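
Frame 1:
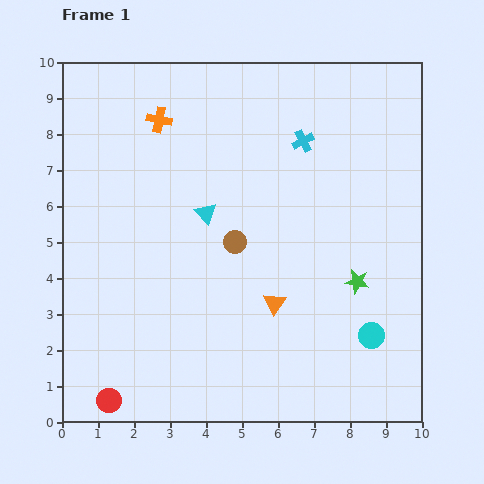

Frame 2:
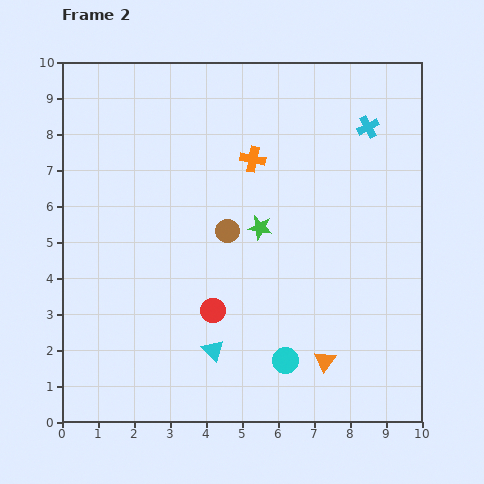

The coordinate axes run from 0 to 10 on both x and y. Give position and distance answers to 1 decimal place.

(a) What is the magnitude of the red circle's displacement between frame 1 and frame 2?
3.8

The red circle moved from (1.3, 0.6) to (4.2, 3.1), a distance of √(2.9² + 2.5²) ≈ 3.8.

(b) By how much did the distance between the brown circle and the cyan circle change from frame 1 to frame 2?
-0.7

Distance in frame 1: 4.6. Distance in frame 2: 3.9.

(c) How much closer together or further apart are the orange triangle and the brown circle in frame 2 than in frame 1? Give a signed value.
+2.5

Distance in frame 1: 2.0. Distance in frame 2: 4.5.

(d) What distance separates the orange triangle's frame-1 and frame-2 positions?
2.1

The orange triangle moved from (5.9, 3.3) to (7.3, 1.7), a distance of √(1.4² + 1.6²) ≈ 2.1.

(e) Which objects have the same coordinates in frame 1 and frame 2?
none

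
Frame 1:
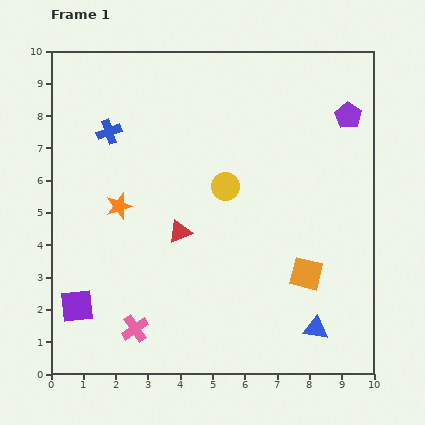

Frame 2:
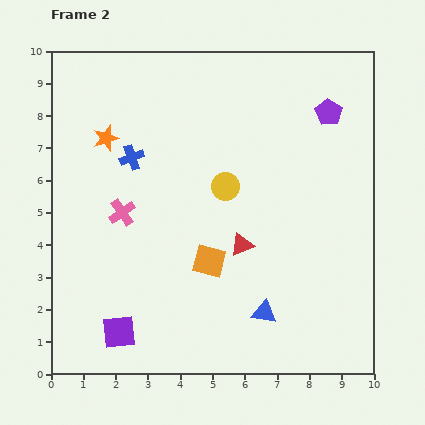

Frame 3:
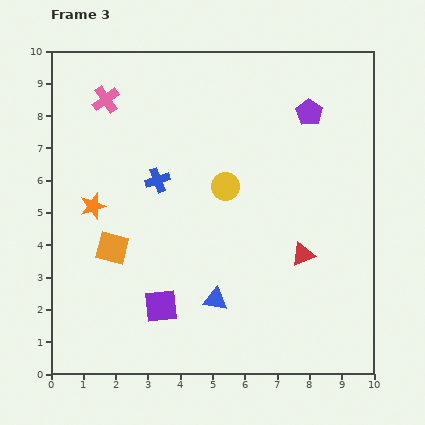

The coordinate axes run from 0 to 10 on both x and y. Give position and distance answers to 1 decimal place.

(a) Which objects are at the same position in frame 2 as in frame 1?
the yellow circle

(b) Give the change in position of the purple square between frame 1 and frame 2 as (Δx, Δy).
(1.3, -0.8)

The purple square was at (0.8, 2.1) in frame 1 and (2.1, 1.3) in frame 2.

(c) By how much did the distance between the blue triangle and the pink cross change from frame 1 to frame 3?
+1.5

Distance in frame 1: 5.6. Distance in frame 3: 7.1.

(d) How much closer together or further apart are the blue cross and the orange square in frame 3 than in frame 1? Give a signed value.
-5.0

Distance in frame 1: 7.5. Distance in frame 3: 2.5.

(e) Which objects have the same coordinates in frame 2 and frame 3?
the yellow circle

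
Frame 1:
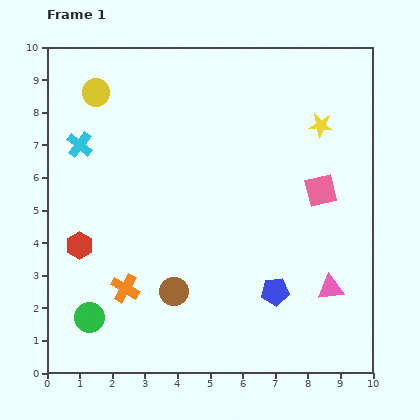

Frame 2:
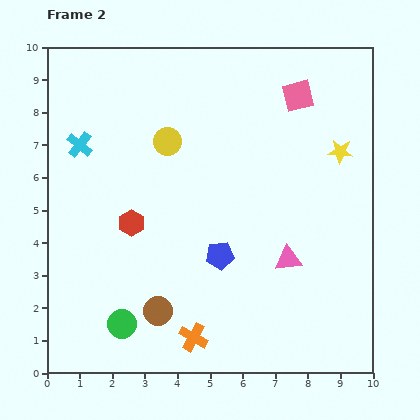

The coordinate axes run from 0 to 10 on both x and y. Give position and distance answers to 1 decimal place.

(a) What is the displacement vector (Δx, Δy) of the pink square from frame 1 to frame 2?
(-0.7, 2.9)

The pink square was at (8.4, 5.6) in frame 1 and (7.7, 8.5) in frame 2.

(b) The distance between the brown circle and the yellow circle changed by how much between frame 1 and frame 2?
-1.4

Distance in frame 1: 6.6. Distance in frame 2: 5.2.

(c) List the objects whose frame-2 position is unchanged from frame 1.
the cyan cross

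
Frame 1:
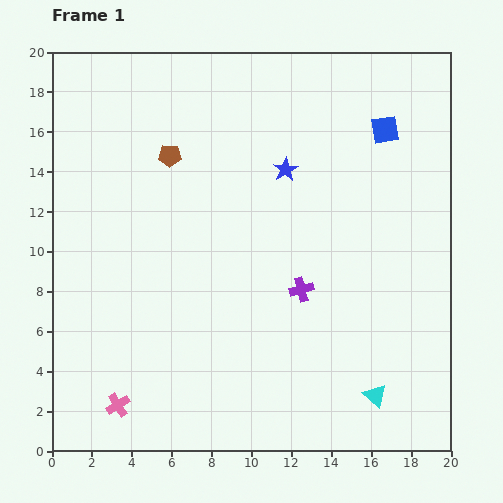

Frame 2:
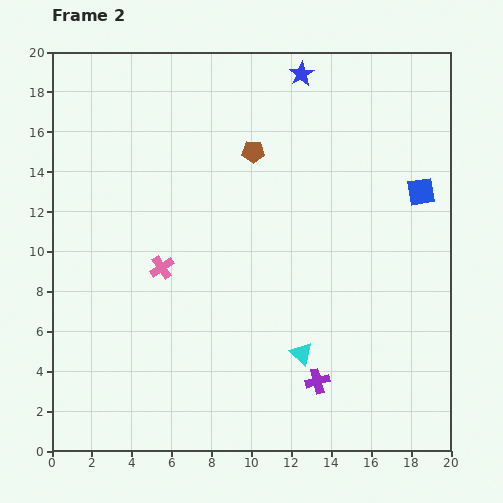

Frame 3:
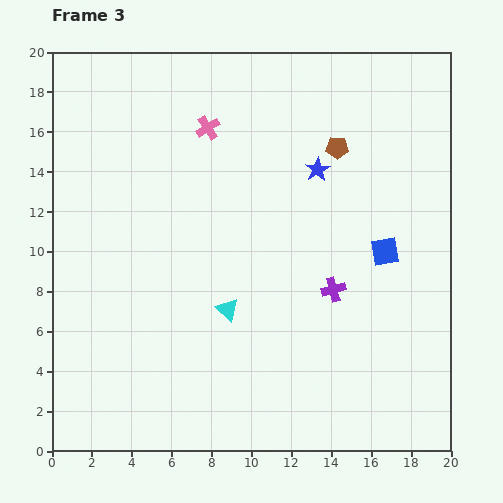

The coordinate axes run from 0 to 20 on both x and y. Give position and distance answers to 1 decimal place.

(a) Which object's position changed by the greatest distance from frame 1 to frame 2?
the pink cross

(moved 7.2; next 4.9)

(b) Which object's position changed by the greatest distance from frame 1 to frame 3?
the pink cross

(moved 14.6; next 8.6)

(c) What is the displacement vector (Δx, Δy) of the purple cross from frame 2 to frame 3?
(0.8, 4.6)

The purple cross was at (13.3, 3.5) in frame 2 and (14.1, 8.1) in frame 3.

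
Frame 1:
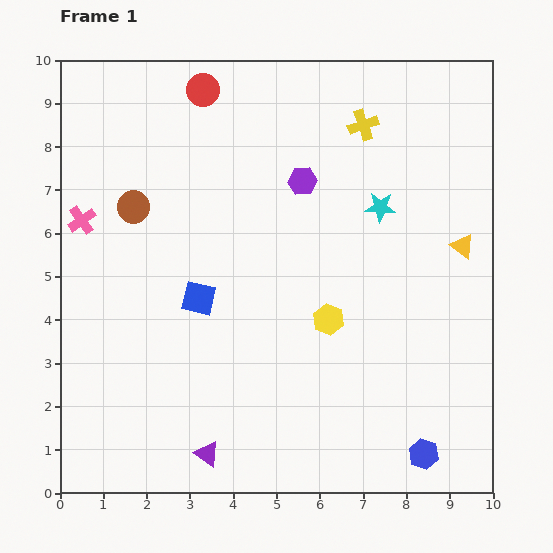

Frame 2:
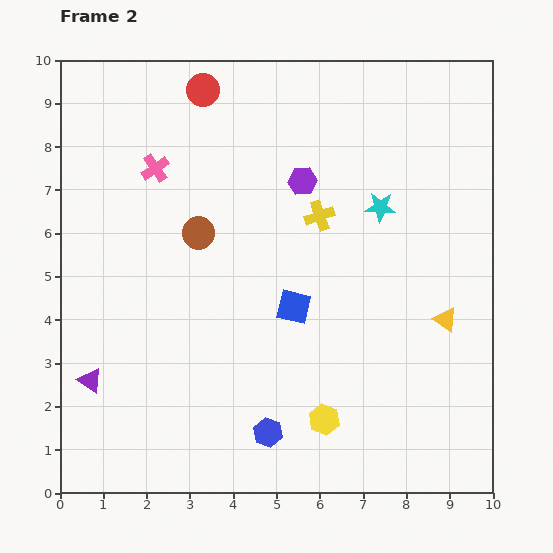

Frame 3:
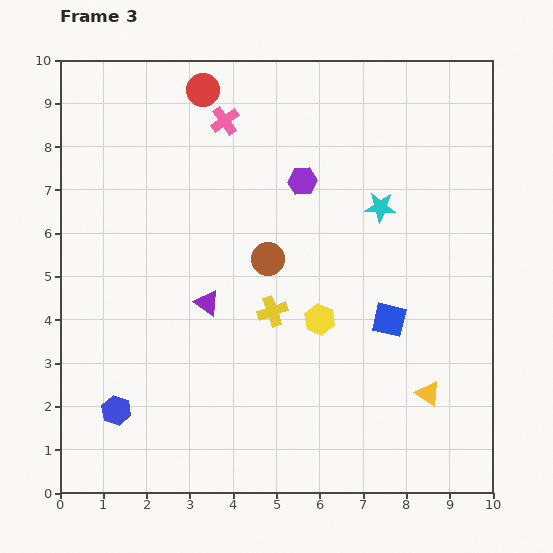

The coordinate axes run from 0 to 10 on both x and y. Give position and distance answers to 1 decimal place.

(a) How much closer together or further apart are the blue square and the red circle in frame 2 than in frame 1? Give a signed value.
+0.6

Distance in frame 1: 4.8. Distance in frame 2: 5.4.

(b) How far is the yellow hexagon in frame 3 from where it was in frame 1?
0.2

The yellow hexagon moved from (6.2, 4.0) to (6.0, 4.0), a distance of √(0.2² + 0.0²) ≈ 0.2.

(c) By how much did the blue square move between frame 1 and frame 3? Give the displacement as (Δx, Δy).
(4.4, -0.5)

The blue square was at (3.2, 4.5) in frame 1 and (7.6, 4.0) in frame 3.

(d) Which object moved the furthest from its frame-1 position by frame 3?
the blue hexagon

(moved 7.2; next 4.8)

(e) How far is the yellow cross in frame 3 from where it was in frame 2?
2.5

The yellow cross moved from (6.0, 6.4) to (4.9, 4.2), a distance of √(1.1² + 2.2²) ≈ 2.5.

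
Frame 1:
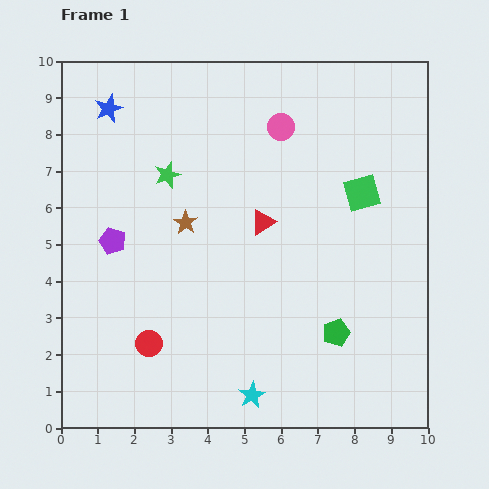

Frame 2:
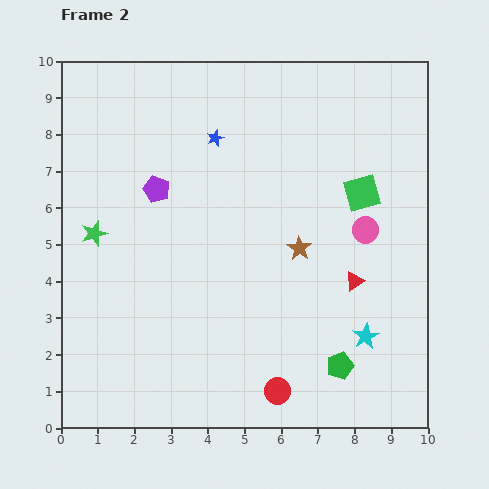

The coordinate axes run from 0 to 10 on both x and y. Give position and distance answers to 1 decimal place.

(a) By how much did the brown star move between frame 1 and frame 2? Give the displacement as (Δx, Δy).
(3.1, -0.7)

The brown star was at (3.4, 5.6) in frame 1 and (6.5, 4.9) in frame 2.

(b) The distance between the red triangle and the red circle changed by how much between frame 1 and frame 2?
-0.8

Distance in frame 1: 4.5. Distance in frame 2: 3.7.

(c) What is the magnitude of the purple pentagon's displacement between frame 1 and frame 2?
1.8

The purple pentagon moved from (1.4, 5.1) to (2.6, 6.5), a distance of √(1.2² + 1.4²) ≈ 1.8.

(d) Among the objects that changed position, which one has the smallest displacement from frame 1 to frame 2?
the green pentagon

(moved 0.9)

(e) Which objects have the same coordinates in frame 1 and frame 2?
the green square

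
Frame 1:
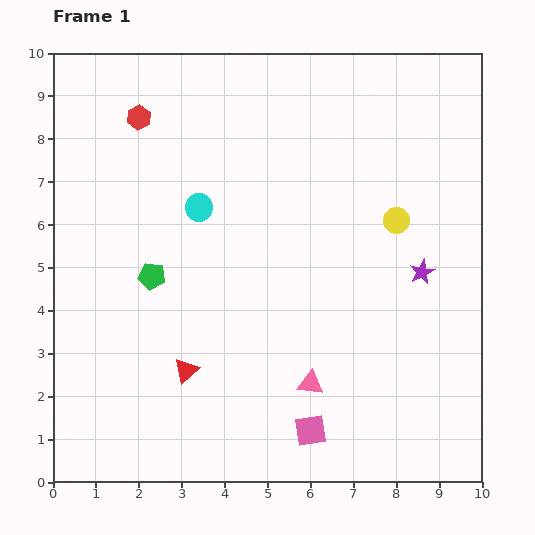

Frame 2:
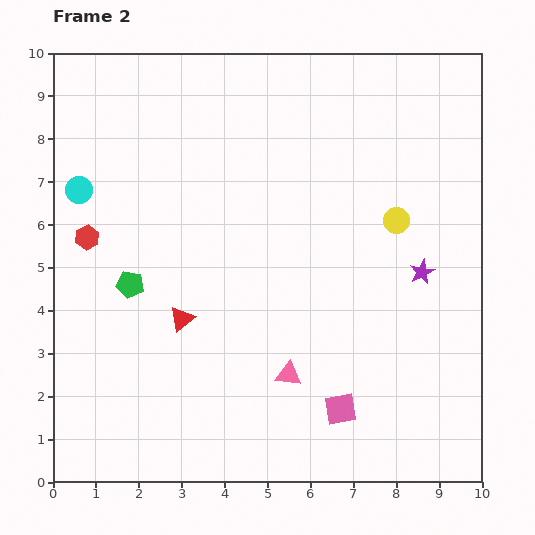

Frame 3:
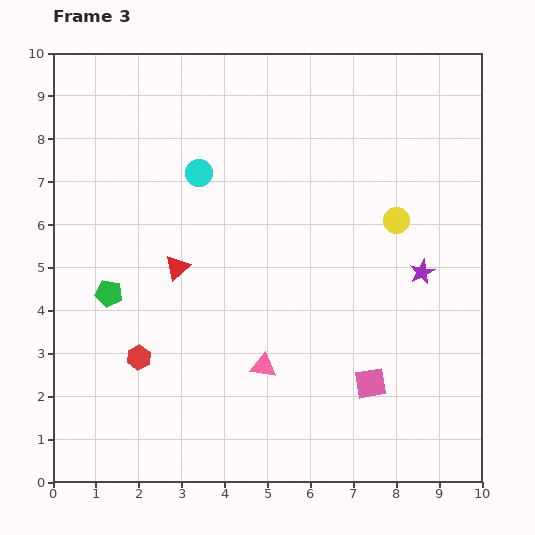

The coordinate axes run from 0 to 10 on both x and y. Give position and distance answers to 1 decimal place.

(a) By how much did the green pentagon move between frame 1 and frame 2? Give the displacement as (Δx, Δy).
(-0.5, -0.2)

The green pentagon was at (2.3, 4.8) in frame 1 and (1.8, 4.6) in frame 2.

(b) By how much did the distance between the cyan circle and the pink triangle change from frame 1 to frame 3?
-0.2

Distance in frame 1: 4.9. Distance in frame 3: 4.7.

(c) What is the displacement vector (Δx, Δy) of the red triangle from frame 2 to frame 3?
(-0.1, 1.2)

The red triangle was at (3.0, 3.8) in frame 2 and (2.9, 5.0) in frame 3.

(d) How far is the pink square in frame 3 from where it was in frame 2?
0.9

The pink square moved from (6.7, 1.7) to (7.4, 2.3), a distance of √(0.7² + 0.6²) ≈ 0.9.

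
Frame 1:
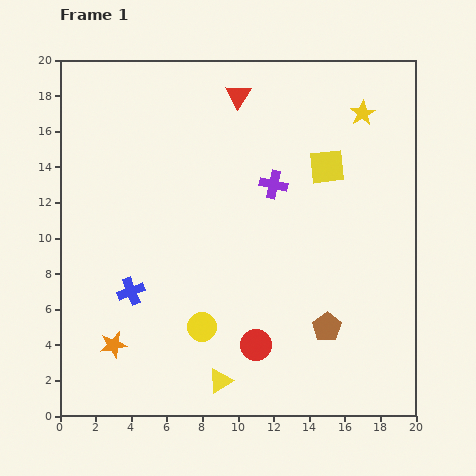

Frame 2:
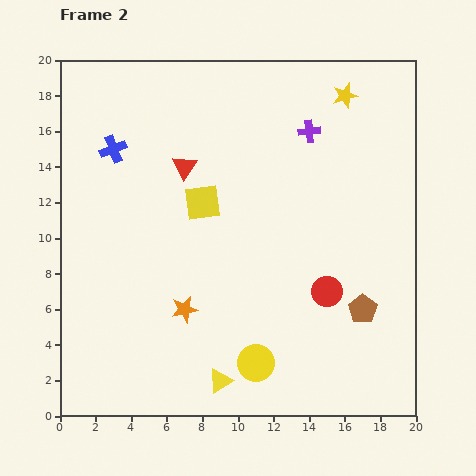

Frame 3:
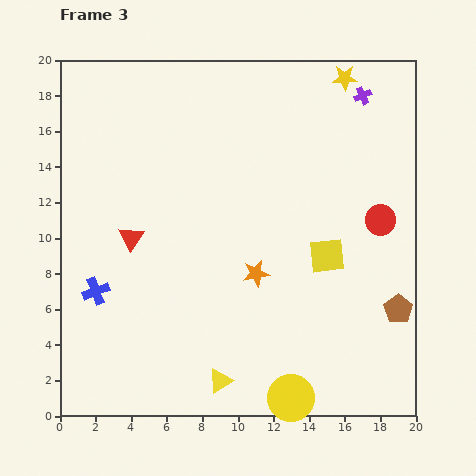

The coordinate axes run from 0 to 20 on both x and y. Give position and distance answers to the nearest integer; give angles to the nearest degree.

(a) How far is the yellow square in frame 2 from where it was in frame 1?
7

The yellow square moved from (15, 14) to (8, 12), a distance of √(7² + 2²) ≈ 7.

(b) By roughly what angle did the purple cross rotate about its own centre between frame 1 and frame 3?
37° counter-clockwise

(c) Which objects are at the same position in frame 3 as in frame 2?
the yellow triangle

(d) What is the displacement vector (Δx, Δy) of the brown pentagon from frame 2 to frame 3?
(2, 0)

The brown pentagon was at (17, 6) in frame 2 and (19, 6) in frame 3.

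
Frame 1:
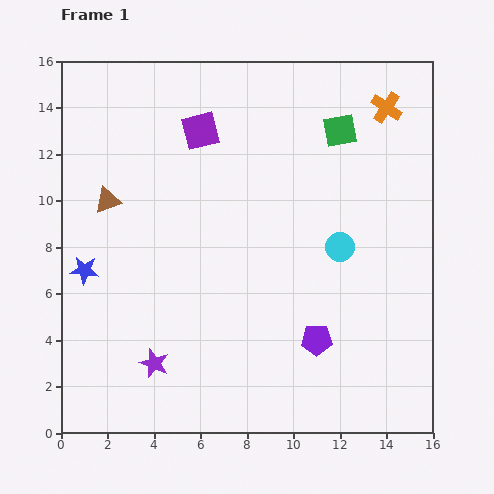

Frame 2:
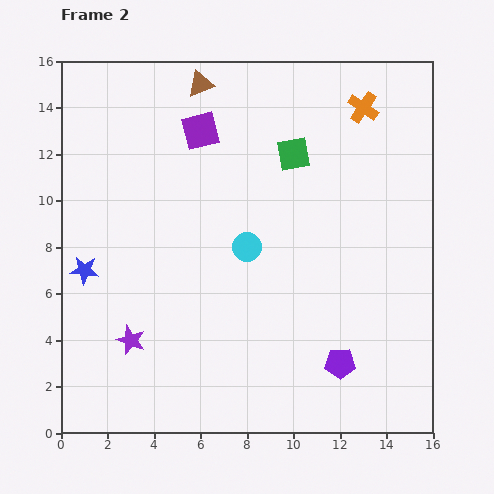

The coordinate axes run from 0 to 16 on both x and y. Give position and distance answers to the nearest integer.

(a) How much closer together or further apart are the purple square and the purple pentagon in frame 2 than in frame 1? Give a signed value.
+2

Distance in frame 1: 10. Distance in frame 2: 12.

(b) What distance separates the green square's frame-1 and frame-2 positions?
2

The green square moved from (12, 13) to (10, 12), a distance of √(2² + 1²) ≈ 2.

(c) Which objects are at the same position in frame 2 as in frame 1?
the purple square, the blue star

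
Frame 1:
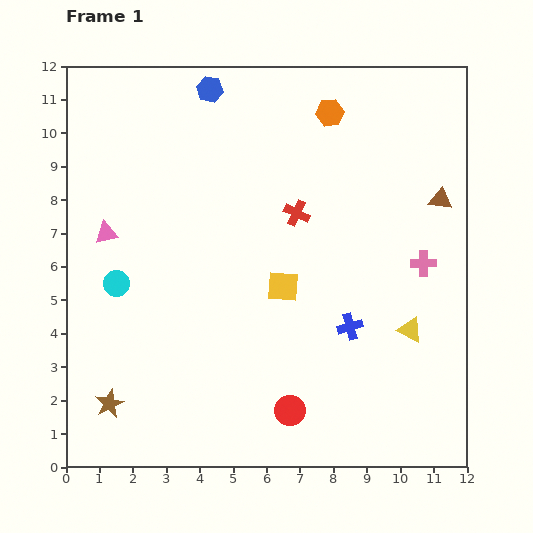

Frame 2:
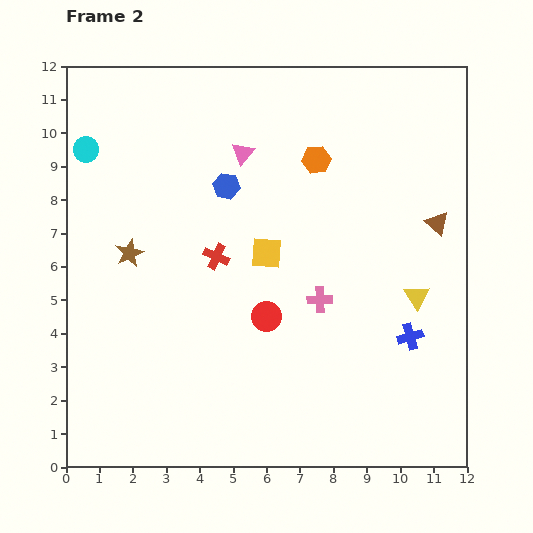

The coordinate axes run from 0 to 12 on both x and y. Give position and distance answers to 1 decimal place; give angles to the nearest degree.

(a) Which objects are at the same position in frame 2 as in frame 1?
none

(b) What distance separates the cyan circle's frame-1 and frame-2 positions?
4.1

The cyan circle moved from (1.5, 5.5) to (0.6, 9.5), a distance of √(0.9² + 4.0²) ≈ 4.1.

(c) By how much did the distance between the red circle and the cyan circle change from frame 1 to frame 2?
+1.0

Distance in frame 1: 6.4. Distance in frame 2: 7.4.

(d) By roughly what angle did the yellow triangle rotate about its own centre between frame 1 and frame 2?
30° clockwise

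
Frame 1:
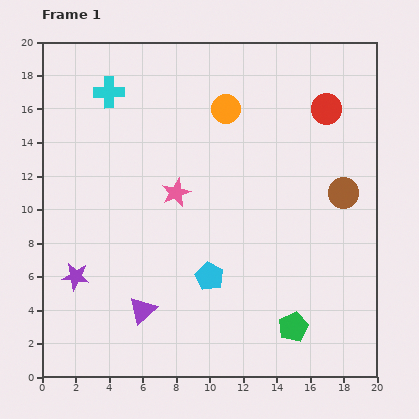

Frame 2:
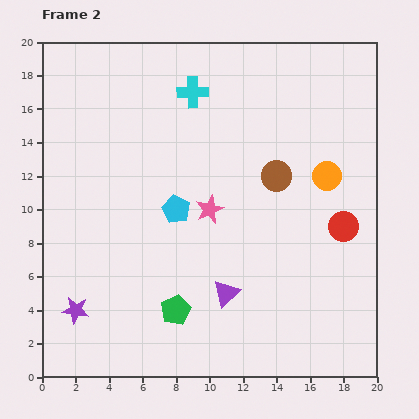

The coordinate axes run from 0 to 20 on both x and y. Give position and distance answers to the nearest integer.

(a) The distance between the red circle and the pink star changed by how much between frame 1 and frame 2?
-2

Distance in frame 1: 10. Distance in frame 2: 8.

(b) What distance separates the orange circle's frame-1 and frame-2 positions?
7

The orange circle moved from (11, 16) to (17, 12), a distance of √(6² + 4²) ≈ 7.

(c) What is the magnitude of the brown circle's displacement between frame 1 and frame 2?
4

The brown circle moved from (18, 11) to (14, 12), a distance of √(4² + 1²) ≈ 4.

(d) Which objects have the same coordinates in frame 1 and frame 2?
none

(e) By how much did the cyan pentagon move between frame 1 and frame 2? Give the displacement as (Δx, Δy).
(-2, 4)

The cyan pentagon was at (10, 6) in frame 1 and (8, 10) in frame 2.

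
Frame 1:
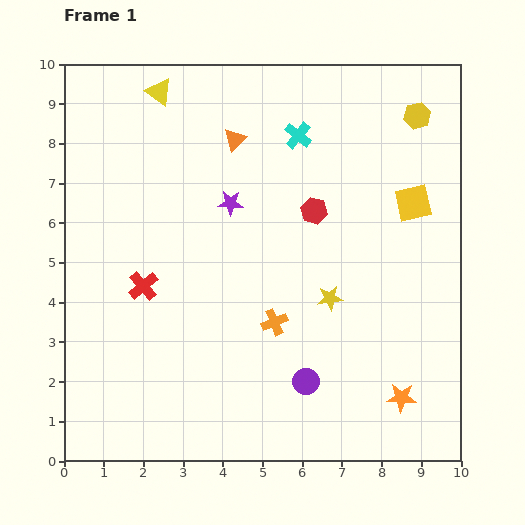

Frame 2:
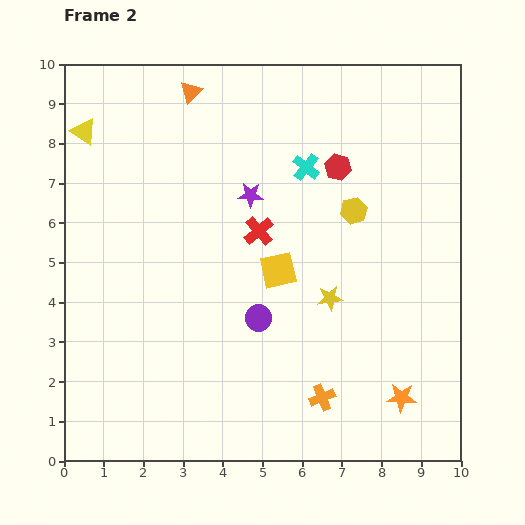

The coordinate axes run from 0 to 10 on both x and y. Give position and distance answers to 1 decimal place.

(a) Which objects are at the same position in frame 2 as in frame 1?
the orange star, the yellow star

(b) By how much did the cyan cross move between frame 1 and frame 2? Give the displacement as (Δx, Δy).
(0.2, -0.8)

The cyan cross was at (5.9, 8.2) in frame 1 and (6.1, 7.4) in frame 2.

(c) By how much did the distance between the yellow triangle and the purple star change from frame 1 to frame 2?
+1.2

Distance in frame 1: 3.3. Distance in frame 2: 4.5.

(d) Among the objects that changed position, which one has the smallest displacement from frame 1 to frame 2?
the purple star

(moved 0.5)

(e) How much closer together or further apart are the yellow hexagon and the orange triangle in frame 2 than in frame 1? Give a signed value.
+0.5

Distance in frame 1: 4.6. Distance in frame 2: 5.1.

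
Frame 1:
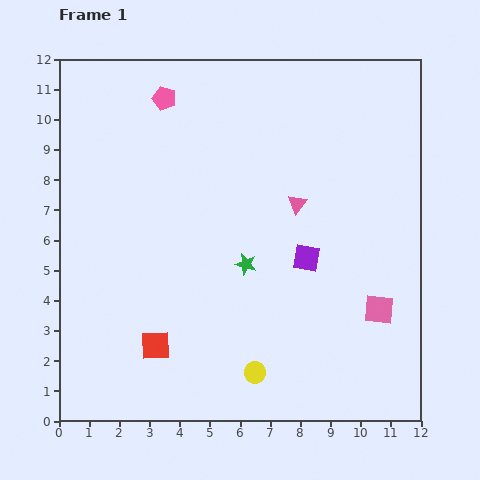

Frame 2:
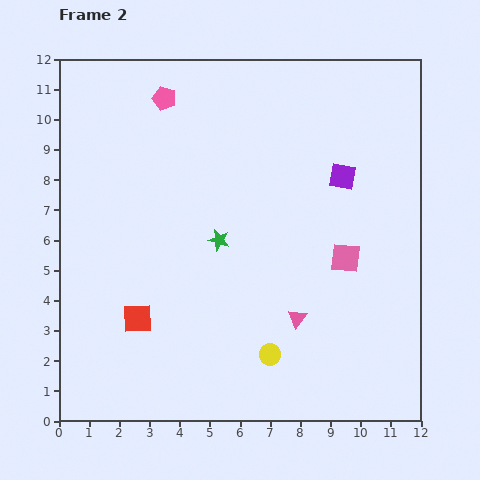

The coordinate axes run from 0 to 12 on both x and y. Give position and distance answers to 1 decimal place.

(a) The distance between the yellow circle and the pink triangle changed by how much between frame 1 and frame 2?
-4.3

Distance in frame 1: 5.8. Distance in frame 2: 1.5.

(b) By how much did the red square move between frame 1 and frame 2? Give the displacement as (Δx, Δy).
(-0.6, 0.9)

The red square was at (3.2, 2.5) in frame 1 and (2.6, 3.4) in frame 2.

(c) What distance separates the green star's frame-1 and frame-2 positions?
1.2

The green star moved from (6.2, 5.2) to (5.3, 6.0), a distance of √(0.9² + 0.8²) ≈ 1.2.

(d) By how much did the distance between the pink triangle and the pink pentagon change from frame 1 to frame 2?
+2.9

Distance in frame 1: 5.6. Distance in frame 2: 8.5.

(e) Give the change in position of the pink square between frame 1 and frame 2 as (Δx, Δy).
(-1.1, 1.7)

The pink square was at (10.6, 3.7) in frame 1 and (9.5, 5.4) in frame 2.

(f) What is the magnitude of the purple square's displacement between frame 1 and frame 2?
3.0

The purple square moved from (8.2, 5.4) to (9.4, 8.1), a distance of √(1.2² + 2.7²) ≈ 3.0.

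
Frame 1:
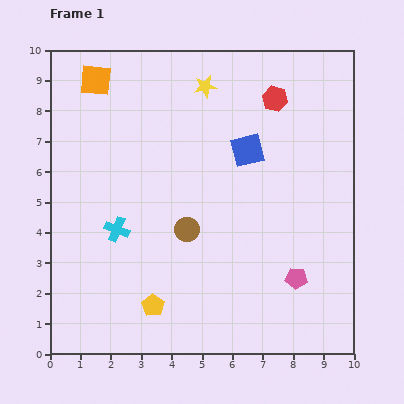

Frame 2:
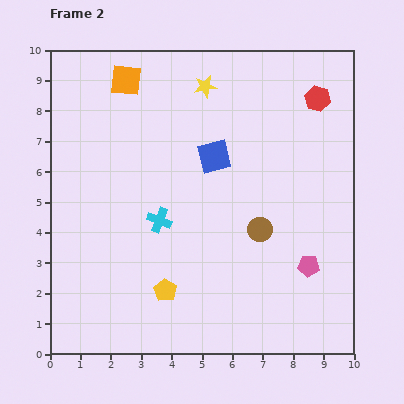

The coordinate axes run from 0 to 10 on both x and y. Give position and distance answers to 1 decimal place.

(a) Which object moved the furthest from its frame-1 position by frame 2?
the brown circle

(moved 2.4; next 1.4)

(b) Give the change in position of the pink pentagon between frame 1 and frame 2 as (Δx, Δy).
(0.4, 0.4)

The pink pentagon was at (8.1, 2.5) in frame 1 and (8.5, 2.9) in frame 2.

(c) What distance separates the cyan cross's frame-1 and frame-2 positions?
1.4

The cyan cross moved from (2.2, 4.1) to (3.6, 4.4), a distance of √(1.4² + 0.3²) ≈ 1.4.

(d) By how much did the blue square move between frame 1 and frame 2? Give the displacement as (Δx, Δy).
(-1.1, -0.2)

The blue square was at (6.5, 6.7) in frame 1 and (5.4, 6.5) in frame 2.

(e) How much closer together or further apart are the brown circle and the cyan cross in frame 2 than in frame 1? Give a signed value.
+1.0

Distance in frame 1: 2.3. Distance in frame 2: 3.3.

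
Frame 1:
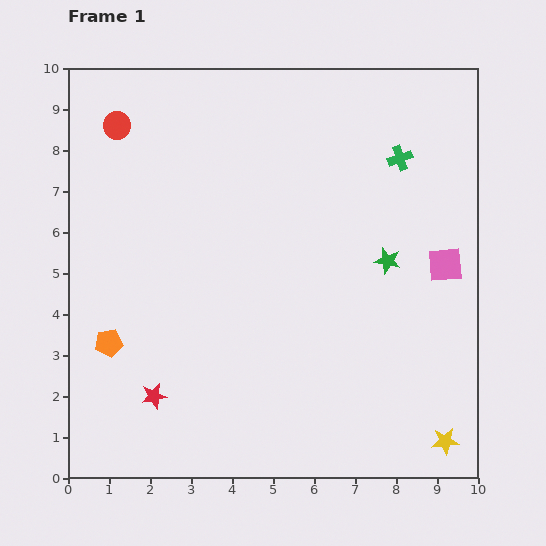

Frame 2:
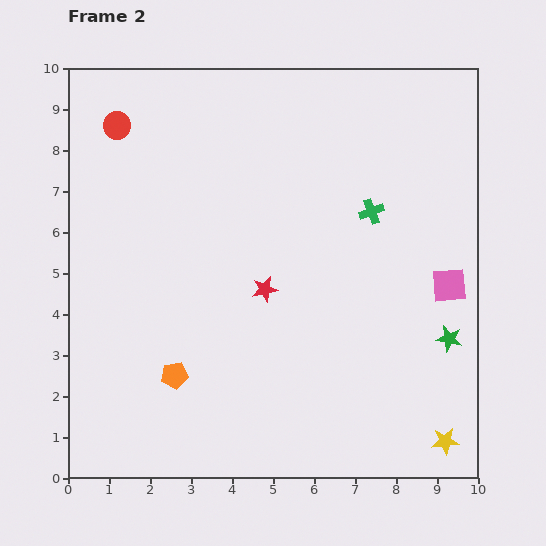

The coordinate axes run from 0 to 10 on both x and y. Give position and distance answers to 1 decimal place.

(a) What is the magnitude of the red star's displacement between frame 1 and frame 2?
3.7

The red star moved from (2.1, 2.0) to (4.8, 4.6), a distance of √(2.7² + 2.6²) ≈ 3.7.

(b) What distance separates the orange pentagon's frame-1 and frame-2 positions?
1.8

The orange pentagon moved from (1.0, 3.3) to (2.6, 2.5), a distance of √(1.6² + 0.8²) ≈ 1.8.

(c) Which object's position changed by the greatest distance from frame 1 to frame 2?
the red star

(moved 3.7; next 2.4)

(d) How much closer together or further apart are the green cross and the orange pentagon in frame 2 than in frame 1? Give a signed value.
-2.2

Distance in frame 1: 8.4. Distance in frame 2: 6.2.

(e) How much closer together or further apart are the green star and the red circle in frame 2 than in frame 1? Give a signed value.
+2.2

Distance in frame 1: 7.4. Distance in frame 2: 9.6.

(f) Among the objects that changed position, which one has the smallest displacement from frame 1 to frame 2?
the pink square

(moved 0.5)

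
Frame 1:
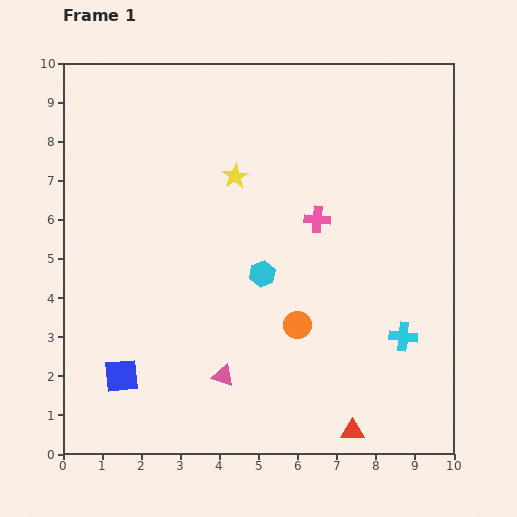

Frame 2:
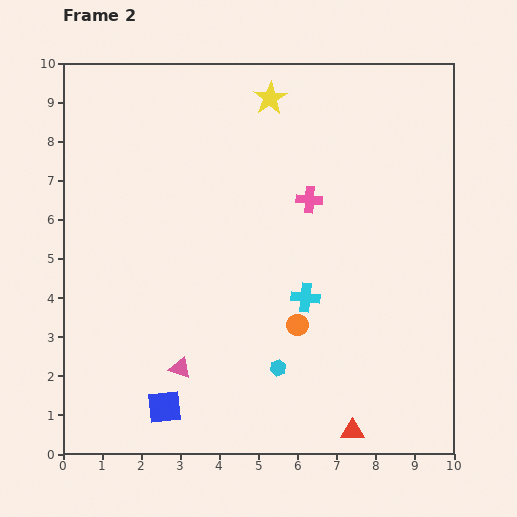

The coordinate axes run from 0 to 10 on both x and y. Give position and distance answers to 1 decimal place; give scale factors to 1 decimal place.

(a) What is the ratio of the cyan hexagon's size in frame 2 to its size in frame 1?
0.6×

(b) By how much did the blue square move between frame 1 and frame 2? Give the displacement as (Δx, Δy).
(1.1, -0.8)

The blue square was at (1.5, 2.0) in frame 1 and (2.6, 1.2) in frame 2.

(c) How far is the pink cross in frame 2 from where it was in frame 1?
0.5

The pink cross moved from (6.5, 6.0) to (6.3, 6.5), a distance of √(0.2² + 0.5²) ≈ 0.5.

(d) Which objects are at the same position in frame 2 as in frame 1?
the orange circle, the red triangle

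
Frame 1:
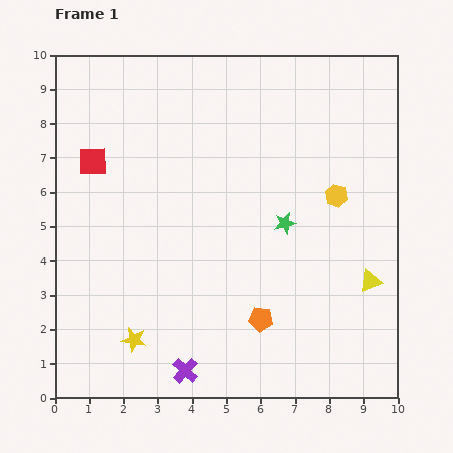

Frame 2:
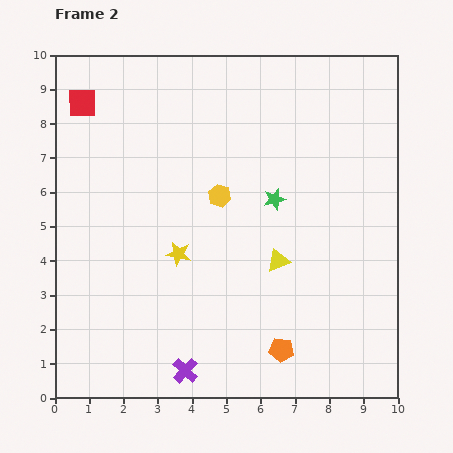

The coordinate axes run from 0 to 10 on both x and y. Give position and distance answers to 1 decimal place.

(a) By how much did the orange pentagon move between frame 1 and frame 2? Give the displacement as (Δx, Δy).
(0.6, -0.9)

The orange pentagon was at (6.0, 2.3) in frame 1 and (6.6, 1.4) in frame 2.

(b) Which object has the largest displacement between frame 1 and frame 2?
the yellow hexagon

(moved 3.4; next 2.8)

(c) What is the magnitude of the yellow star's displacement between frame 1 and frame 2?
2.8

The yellow star moved from (2.3, 1.7) to (3.6, 4.2), a distance of √(1.3² + 2.5²) ≈ 2.8.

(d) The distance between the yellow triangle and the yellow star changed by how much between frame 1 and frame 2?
-4.2

Distance in frame 1: 7.1. Distance in frame 2: 2.9.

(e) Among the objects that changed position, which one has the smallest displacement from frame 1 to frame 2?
the green star

(moved 0.8)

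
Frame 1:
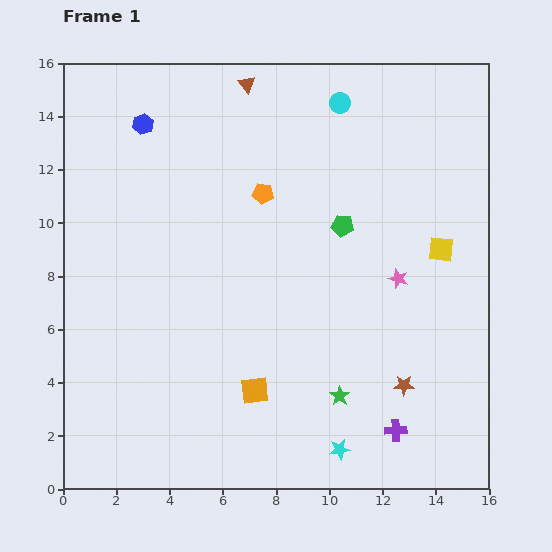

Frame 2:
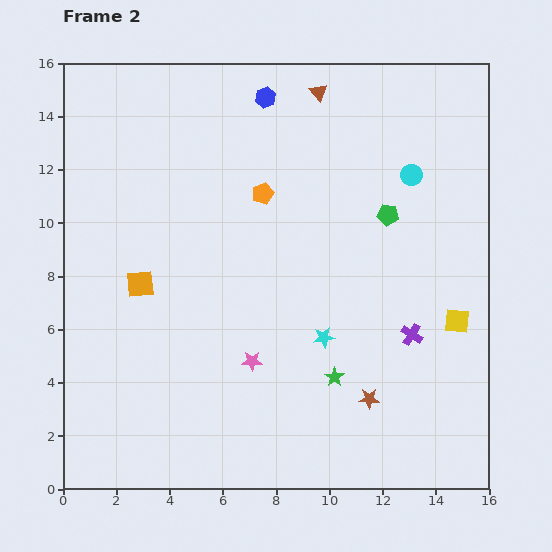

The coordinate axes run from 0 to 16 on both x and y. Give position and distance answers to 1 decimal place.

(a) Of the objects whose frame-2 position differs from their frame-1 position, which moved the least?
the green star

(moved 0.7)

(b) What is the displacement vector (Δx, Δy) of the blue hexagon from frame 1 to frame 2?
(4.6, 1.0)

The blue hexagon was at (3.0, 13.7) in frame 1 and (7.6, 14.7) in frame 2.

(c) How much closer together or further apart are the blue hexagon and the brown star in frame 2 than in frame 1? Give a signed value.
-1.9

Distance in frame 1: 13.9. Distance in frame 2: 12.0.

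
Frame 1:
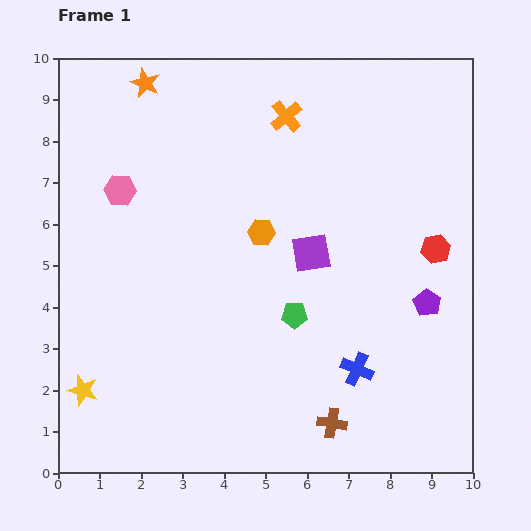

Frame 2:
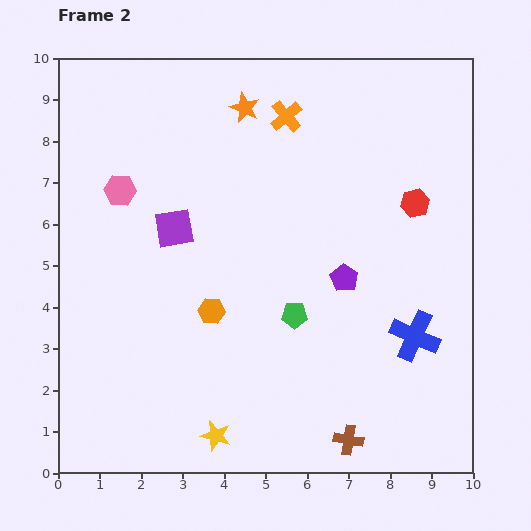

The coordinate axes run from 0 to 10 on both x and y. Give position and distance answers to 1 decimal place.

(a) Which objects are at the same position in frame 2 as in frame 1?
the pink hexagon, the green pentagon, the orange cross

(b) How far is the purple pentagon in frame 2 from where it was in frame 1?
2.1

The purple pentagon moved from (8.9, 4.1) to (6.9, 4.7), a distance of √(2.0² + 0.6²) ≈ 2.1.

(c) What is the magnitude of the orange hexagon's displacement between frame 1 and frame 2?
2.2

The orange hexagon moved from (4.9, 5.8) to (3.7, 3.9), a distance of √(1.2² + 1.9²) ≈ 2.2.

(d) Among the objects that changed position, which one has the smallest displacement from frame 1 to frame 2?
the brown cross

(moved 0.6)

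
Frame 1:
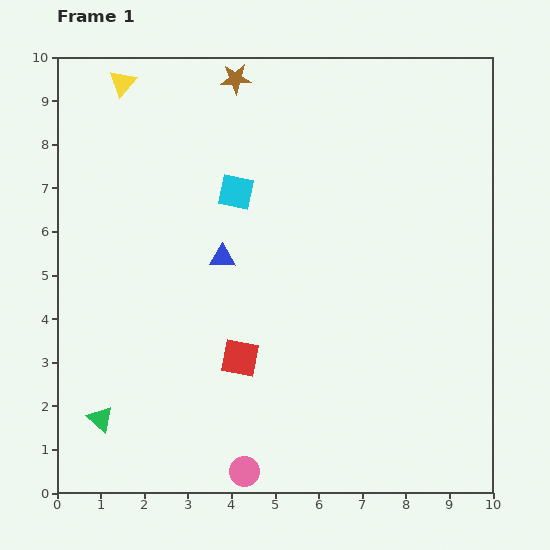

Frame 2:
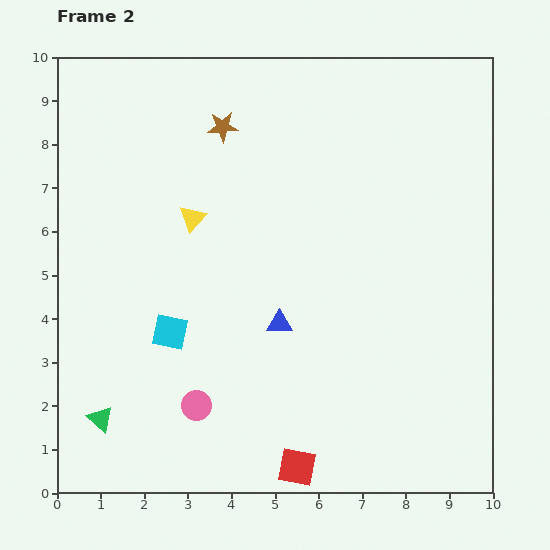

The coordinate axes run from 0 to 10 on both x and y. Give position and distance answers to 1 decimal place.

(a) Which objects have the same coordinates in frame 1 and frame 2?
the green triangle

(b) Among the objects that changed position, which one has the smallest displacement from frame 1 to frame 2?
the brown star

(moved 1.1)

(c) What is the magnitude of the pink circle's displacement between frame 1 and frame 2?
1.9

The pink circle moved from (4.3, 0.5) to (3.2, 2.0), a distance of √(1.1² + 1.5²) ≈ 1.9.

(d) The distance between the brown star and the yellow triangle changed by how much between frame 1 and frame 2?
-0.4

Distance in frame 1: 2.6. Distance in frame 2: 2.2.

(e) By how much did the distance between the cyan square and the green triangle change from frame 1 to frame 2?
-3.5

Distance in frame 1: 6.1. Distance in frame 2: 2.6.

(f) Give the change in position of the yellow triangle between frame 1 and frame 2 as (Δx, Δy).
(1.6, -3.1)

The yellow triangle was at (1.5, 9.4) in frame 1 and (3.1, 6.3) in frame 2.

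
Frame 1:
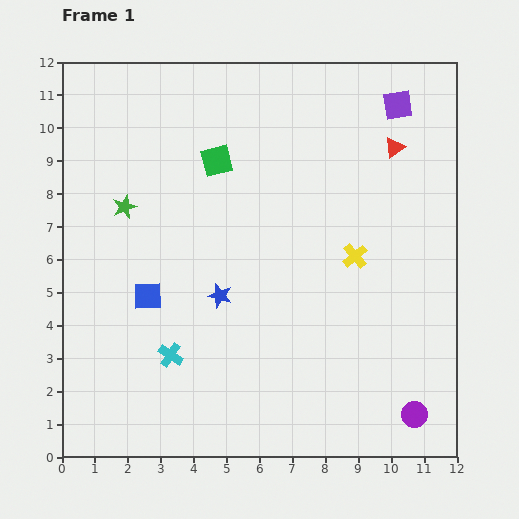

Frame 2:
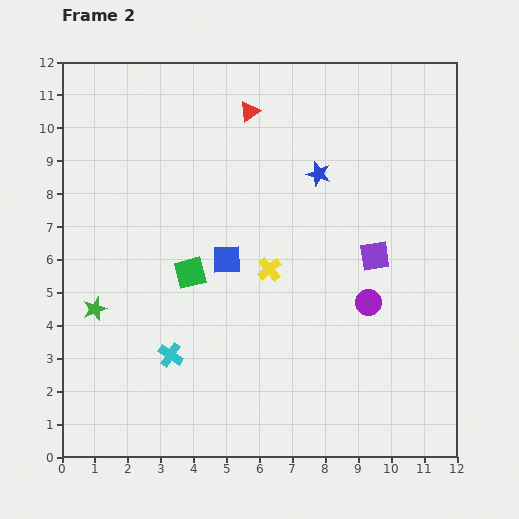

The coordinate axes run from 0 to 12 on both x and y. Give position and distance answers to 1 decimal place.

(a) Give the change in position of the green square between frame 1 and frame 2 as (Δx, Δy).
(-0.8, -3.4)

The green square was at (4.7, 9.0) in frame 1 and (3.9, 5.6) in frame 2.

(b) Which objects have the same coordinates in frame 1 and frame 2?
the cyan cross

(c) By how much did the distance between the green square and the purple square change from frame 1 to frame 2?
-0.2

Distance in frame 1: 5.8. Distance in frame 2: 5.6.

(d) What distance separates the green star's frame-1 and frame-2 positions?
3.2

The green star moved from (1.9, 7.6) to (1.0, 4.5), a distance of √(0.9² + 3.1²) ≈ 3.2.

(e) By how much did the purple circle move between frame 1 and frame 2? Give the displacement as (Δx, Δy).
(-1.4, 3.4)

The purple circle was at (10.7, 1.3) in frame 1 and (9.3, 4.7) in frame 2.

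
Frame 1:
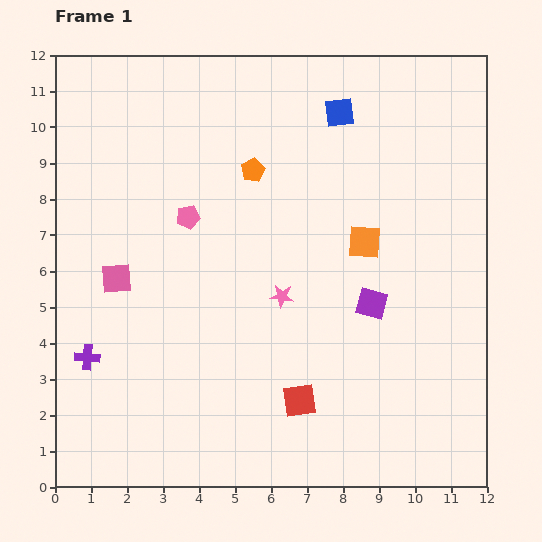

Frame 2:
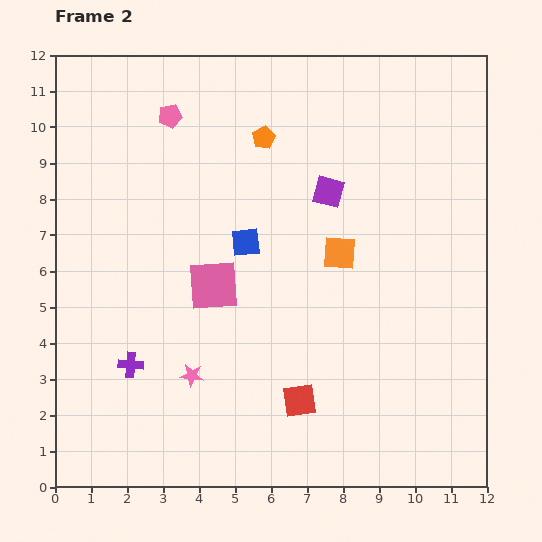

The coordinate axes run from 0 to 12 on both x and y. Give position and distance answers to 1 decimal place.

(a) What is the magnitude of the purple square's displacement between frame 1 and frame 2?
3.3

The purple square moved from (8.8, 5.1) to (7.6, 8.2), a distance of √(1.2² + 3.1²) ≈ 3.3.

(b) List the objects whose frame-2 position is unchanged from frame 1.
the red square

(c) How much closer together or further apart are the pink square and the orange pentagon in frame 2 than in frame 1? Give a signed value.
-0.5

Distance in frame 1: 4.8. Distance in frame 2: 4.3.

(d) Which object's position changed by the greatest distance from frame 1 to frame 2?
the blue square

(moved 4.4; next 3.3)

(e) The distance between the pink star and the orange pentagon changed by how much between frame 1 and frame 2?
+3.3

Distance in frame 1: 3.6. Distance in frame 2: 6.9.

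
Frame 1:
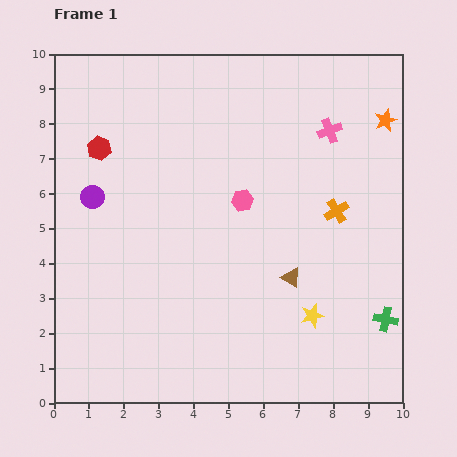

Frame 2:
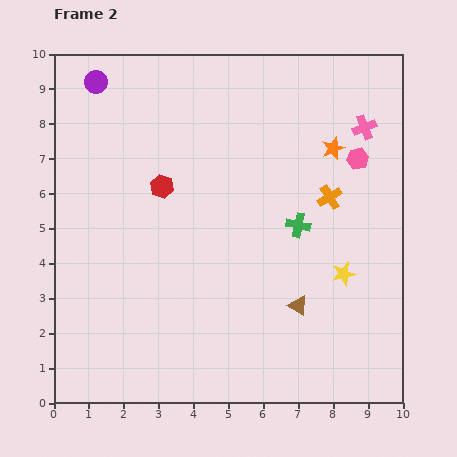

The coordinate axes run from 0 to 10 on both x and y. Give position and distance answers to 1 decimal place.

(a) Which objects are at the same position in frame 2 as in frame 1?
none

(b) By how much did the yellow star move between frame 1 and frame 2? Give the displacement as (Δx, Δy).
(0.9, 1.2)

The yellow star was at (7.4, 2.5) in frame 1 and (8.3, 3.7) in frame 2.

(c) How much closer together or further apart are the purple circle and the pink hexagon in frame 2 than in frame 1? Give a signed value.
+3.5

Distance in frame 1: 4.3. Distance in frame 2: 7.8.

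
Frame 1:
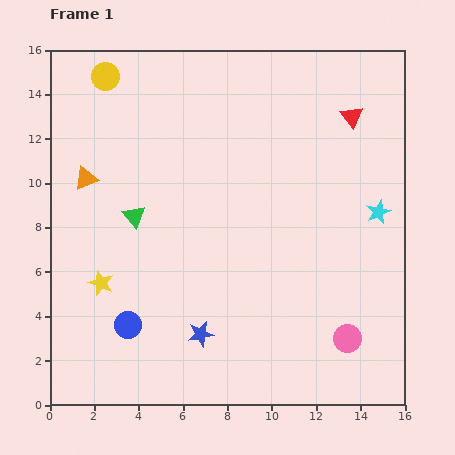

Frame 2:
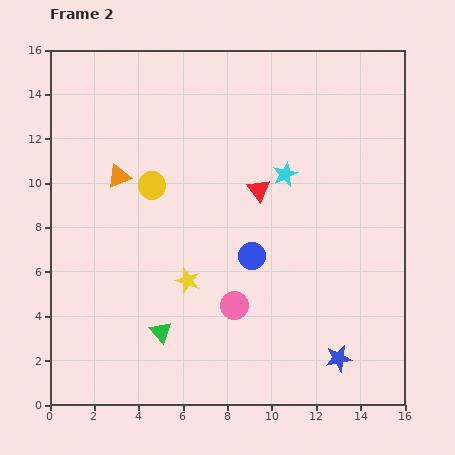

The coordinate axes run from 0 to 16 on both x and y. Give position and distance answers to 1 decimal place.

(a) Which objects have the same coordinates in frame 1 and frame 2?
none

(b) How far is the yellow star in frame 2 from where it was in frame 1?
3.9

The yellow star moved from (2.3, 5.5) to (6.2, 5.6), a distance of √(3.9² + 0.1²) ≈ 3.9.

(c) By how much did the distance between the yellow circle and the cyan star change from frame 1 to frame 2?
-7.7

Distance in frame 1: 13.7. Distance in frame 2: 6.0.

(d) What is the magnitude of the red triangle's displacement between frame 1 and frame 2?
5.3

The red triangle moved from (13.6, 13.0) to (9.4, 9.7), a distance of √(4.2² + 3.3²) ≈ 5.3.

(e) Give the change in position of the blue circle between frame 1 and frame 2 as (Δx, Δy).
(5.6, 3.1)

The blue circle was at (3.5, 3.6) in frame 1 and (9.1, 6.7) in frame 2.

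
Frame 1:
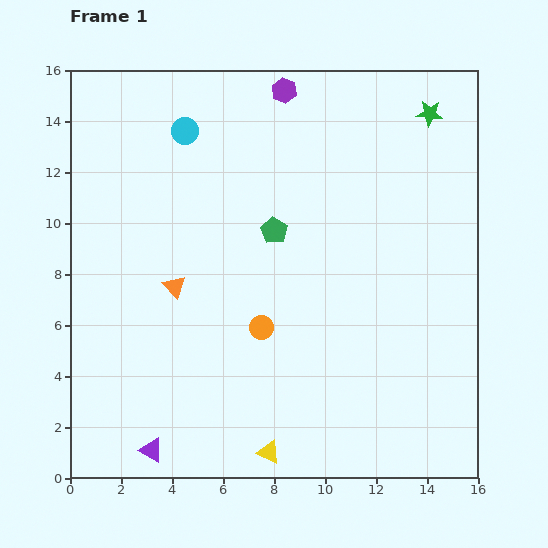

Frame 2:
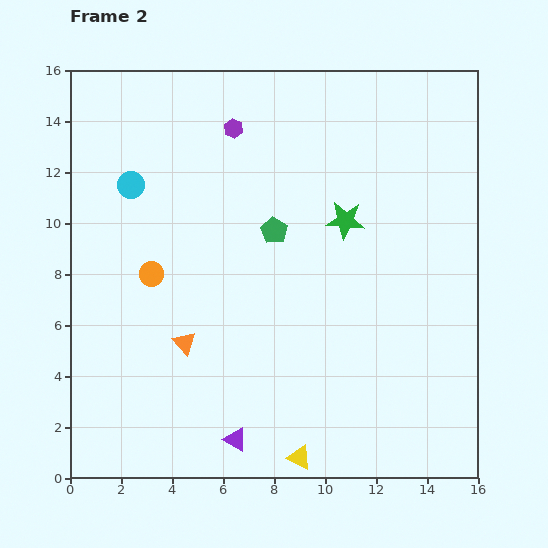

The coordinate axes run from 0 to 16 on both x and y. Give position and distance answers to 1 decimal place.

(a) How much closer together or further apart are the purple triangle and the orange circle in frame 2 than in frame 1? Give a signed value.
+0.9

Distance in frame 1: 6.4. Distance in frame 2: 7.3.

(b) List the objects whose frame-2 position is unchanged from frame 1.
the green pentagon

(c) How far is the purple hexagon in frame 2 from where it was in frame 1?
2.5

The purple hexagon moved from (8.4, 15.2) to (6.4, 13.7), a distance of √(2.0² + 1.5²) ≈ 2.5.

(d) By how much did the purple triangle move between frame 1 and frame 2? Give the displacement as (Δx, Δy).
(3.3, 0.4)

The purple triangle was at (3.2, 1.1) in frame 1 and (6.5, 1.5) in frame 2.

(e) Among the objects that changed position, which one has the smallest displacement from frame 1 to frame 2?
the yellow triangle

(moved 1.2)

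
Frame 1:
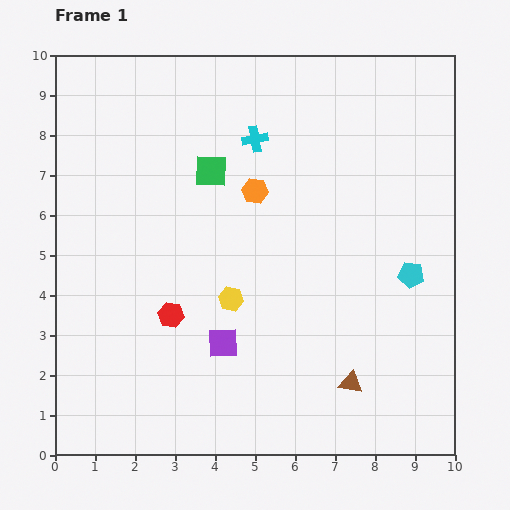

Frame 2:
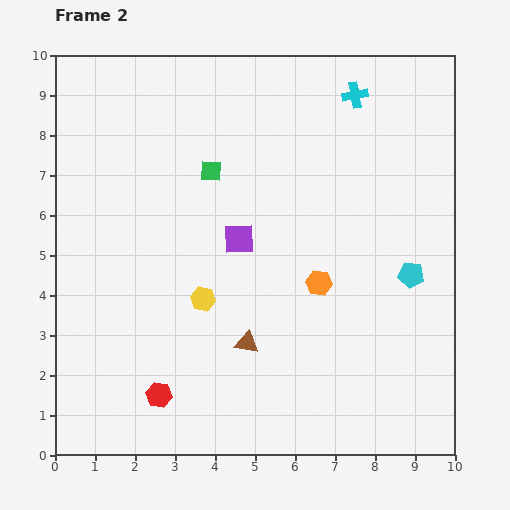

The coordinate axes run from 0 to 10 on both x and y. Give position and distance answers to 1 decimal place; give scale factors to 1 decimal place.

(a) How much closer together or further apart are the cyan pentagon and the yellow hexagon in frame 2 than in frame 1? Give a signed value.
+0.7

Distance in frame 1: 4.5. Distance in frame 2: 5.2.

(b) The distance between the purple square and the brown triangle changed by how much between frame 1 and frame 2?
-0.8

Distance in frame 1: 3.4. Distance in frame 2: 2.6.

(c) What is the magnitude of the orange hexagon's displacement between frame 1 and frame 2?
2.8

The orange hexagon moved from (5.0, 6.6) to (6.6, 4.3), a distance of √(1.6² + 2.3²) ≈ 2.8.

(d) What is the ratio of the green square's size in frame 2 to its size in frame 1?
0.6×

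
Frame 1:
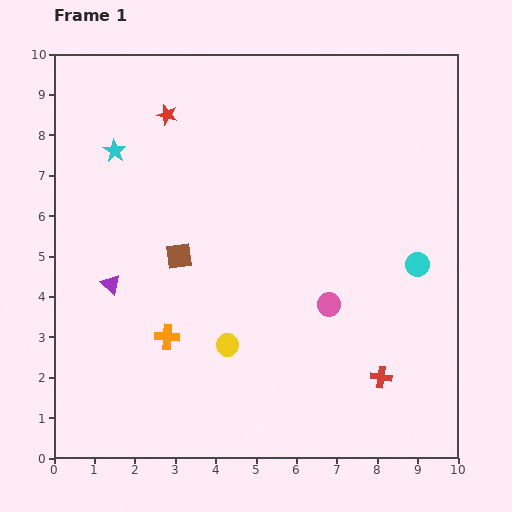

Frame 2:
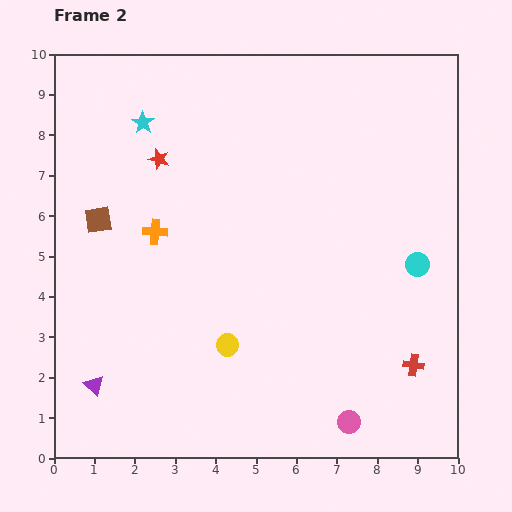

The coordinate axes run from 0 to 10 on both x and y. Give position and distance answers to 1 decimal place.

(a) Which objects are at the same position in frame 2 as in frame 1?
the cyan circle, the yellow circle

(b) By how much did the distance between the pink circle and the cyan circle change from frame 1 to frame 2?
+1.9

Distance in frame 1: 2.4. Distance in frame 2: 4.3.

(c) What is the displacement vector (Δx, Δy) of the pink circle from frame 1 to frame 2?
(0.5, -2.9)

The pink circle was at (6.8, 3.8) in frame 1 and (7.3, 0.9) in frame 2.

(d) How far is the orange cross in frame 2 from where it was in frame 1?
2.6

The orange cross moved from (2.8, 3.0) to (2.5, 5.6), a distance of √(0.3² + 2.6²) ≈ 2.6.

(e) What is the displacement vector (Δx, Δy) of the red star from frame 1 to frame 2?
(-0.2, -1.1)

The red star was at (2.8, 8.5) in frame 1 and (2.6, 7.4) in frame 2.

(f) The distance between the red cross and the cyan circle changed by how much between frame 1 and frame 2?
-0.4

Distance in frame 1: 2.9. Distance in frame 2: 2.5.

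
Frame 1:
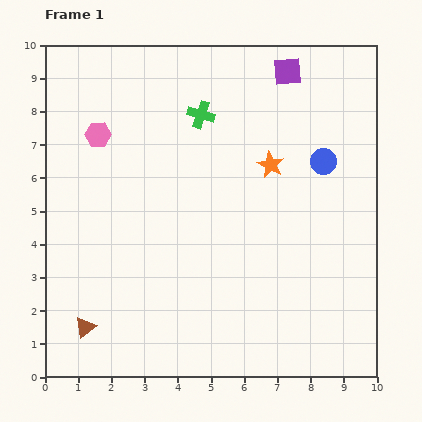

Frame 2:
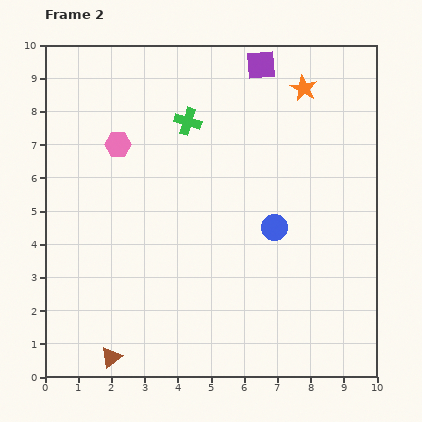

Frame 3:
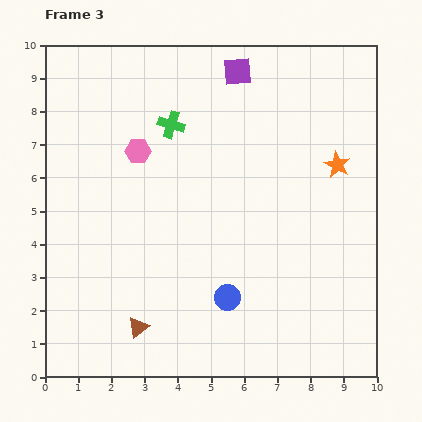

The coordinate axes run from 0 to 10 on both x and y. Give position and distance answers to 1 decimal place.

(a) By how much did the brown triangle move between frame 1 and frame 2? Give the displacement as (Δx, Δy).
(0.8, -0.9)

The brown triangle was at (1.2, 1.5) in frame 1 and (2.0, 0.6) in frame 2.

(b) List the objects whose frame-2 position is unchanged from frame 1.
none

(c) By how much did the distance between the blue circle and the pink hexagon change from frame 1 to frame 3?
-1.6

Distance in frame 1: 6.8. Distance in frame 3: 5.2.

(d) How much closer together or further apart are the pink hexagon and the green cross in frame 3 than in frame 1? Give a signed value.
-1.9

Distance in frame 1: 3.2. Distance in frame 3: 1.3.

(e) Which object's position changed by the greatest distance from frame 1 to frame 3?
the blue circle

(moved 5.0; next 2.0)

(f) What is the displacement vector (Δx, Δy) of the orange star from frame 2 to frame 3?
(1.0, -2.3)

The orange star was at (7.8, 8.7) in frame 2 and (8.8, 6.4) in frame 3.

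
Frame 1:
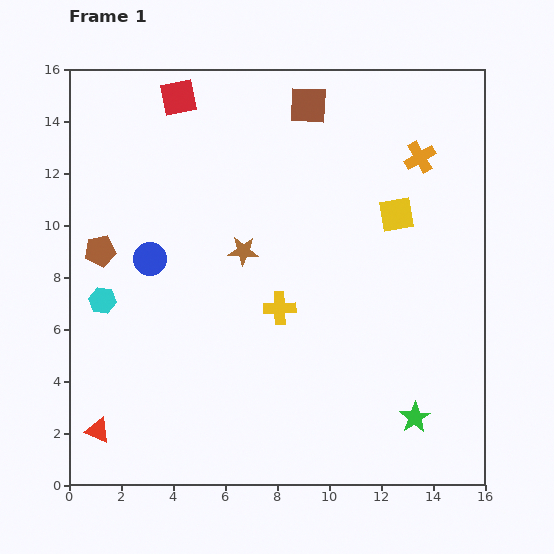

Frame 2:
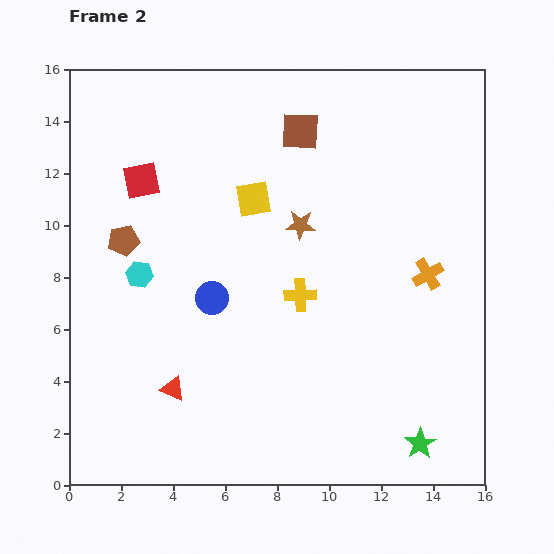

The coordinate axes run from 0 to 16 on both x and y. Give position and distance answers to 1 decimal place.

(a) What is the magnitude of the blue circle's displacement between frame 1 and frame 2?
2.8

The blue circle moved from (3.1, 8.7) to (5.5, 7.2), a distance of √(2.4² + 1.5²) ≈ 2.8.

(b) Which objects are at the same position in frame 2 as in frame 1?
none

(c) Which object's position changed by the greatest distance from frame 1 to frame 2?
the yellow square

(moved 5.5; next 4.5)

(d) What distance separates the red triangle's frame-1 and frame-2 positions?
3.3

The red triangle moved from (1.1, 2.1) to (4.0, 3.7), a distance of √(2.9² + 1.6²) ≈ 3.3.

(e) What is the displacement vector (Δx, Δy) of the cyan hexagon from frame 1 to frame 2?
(1.4, 1.0)

The cyan hexagon was at (1.3, 7.1) in frame 1 and (2.7, 8.1) in frame 2.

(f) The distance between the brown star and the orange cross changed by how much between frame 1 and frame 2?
-2.4

Distance in frame 1: 7.7. Distance in frame 2: 5.3.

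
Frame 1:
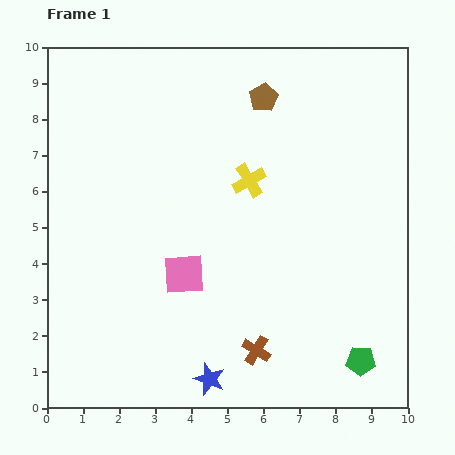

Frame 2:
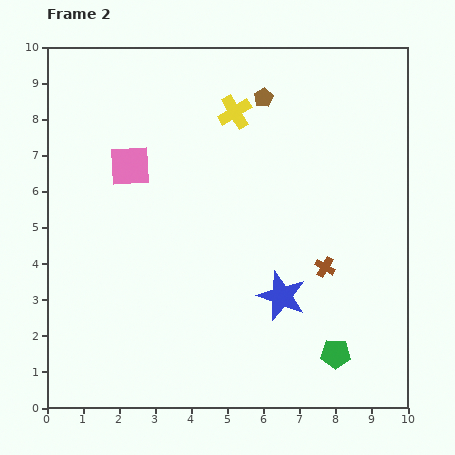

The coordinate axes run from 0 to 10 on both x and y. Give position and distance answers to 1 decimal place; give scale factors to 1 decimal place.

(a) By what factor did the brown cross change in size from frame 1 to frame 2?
0.7×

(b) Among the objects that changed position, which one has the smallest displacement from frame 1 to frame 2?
the green pentagon

(moved 0.7)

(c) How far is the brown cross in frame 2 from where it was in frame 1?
3.0

The brown cross moved from (5.8, 1.6) to (7.7, 3.9), a distance of √(1.9² + 2.3²) ≈ 3.0.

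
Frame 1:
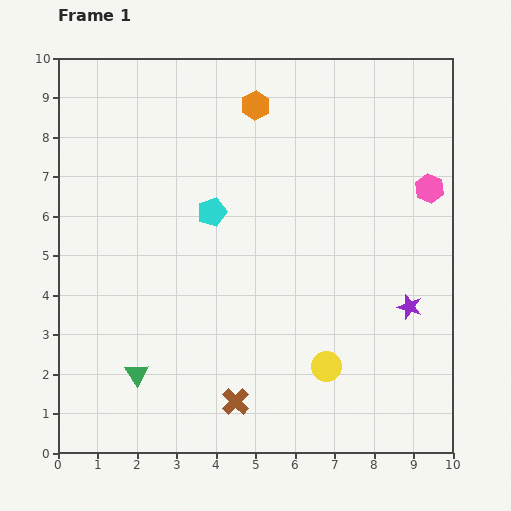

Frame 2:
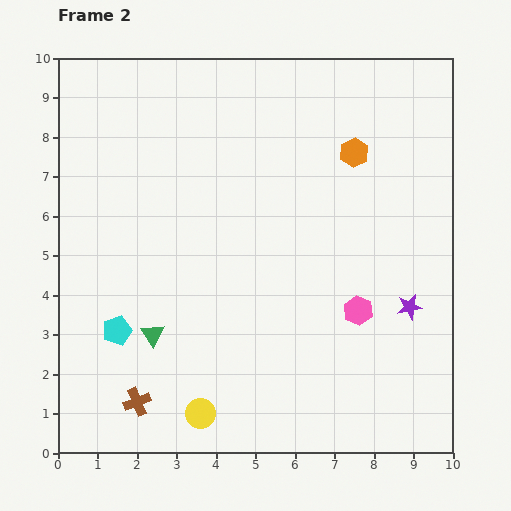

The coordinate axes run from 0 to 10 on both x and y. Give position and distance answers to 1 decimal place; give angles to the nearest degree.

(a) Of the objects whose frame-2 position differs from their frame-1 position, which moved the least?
the green triangle

(moved 1.1)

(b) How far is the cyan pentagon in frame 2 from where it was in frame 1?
3.8

The cyan pentagon moved from (3.9, 6.1) to (1.5, 3.1), a distance of √(2.4² + 3.0²) ≈ 3.8.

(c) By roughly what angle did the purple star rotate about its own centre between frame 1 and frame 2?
27° counter-clockwise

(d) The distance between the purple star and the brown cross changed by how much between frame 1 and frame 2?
+2.3

Distance in frame 1: 5.0. Distance in frame 2: 7.3.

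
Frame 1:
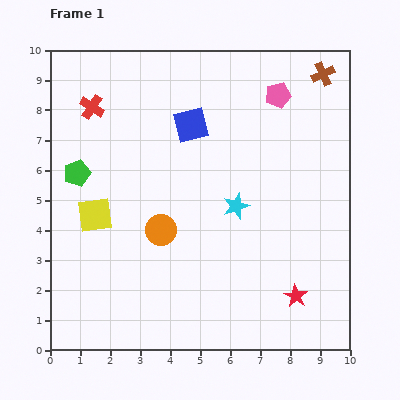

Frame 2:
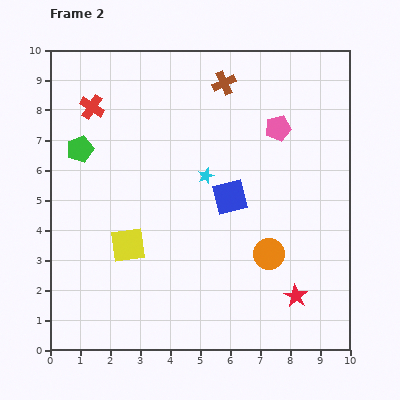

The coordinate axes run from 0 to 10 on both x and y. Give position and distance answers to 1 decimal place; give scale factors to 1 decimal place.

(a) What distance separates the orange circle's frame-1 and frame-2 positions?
3.7

The orange circle moved from (3.7, 4.0) to (7.3, 3.2), a distance of √(3.6² + 0.8²) ≈ 3.7.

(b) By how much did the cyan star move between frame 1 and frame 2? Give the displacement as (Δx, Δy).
(-1.0, 1.0)

The cyan star was at (6.2, 4.8) in frame 1 and (5.2, 5.8) in frame 2.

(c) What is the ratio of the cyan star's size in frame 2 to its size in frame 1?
0.6×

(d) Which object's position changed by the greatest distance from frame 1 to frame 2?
the orange circle

(moved 3.7; next 3.3)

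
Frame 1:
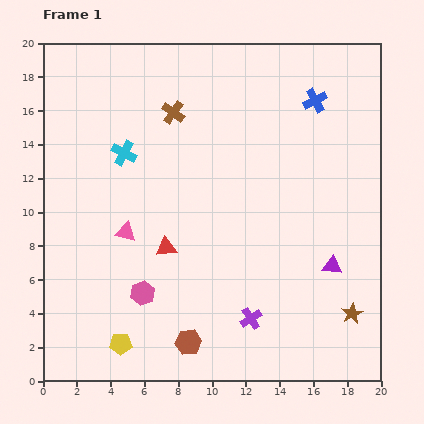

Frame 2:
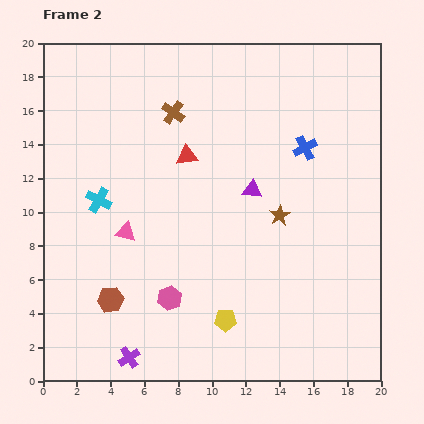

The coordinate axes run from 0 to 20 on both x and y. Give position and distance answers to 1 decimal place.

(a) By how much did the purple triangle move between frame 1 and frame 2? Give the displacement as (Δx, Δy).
(-4.7, 4.5)

The purple triangle was at (17.1, 6.8) in frame 1 and (12.4, 11.3) in frame 2.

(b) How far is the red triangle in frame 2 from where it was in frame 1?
5.5

The red triangle moved from (7.3, 7.9) to (8.5, 13.3), a distance of √(1.2² + 5.4²) ≈ 5.5.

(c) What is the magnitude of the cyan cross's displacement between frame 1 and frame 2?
3.2

The cyan cross moved from (4.8, 13.5) to (3.3, 10.7), a distance of √(1.5² + 2.8²) ≈ 3.2.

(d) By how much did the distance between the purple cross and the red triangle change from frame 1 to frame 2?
+5.9

Distance in frame 1: 6.5. Distance in frame 2: 12.4.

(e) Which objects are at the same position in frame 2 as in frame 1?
the brown cross, the pink triangle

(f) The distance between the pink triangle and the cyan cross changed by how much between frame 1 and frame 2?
-2.2

Distance in frame 1: 4.7. Distance in frame 2: 2.5.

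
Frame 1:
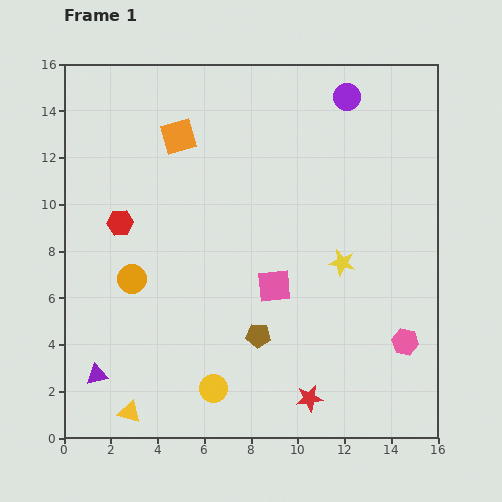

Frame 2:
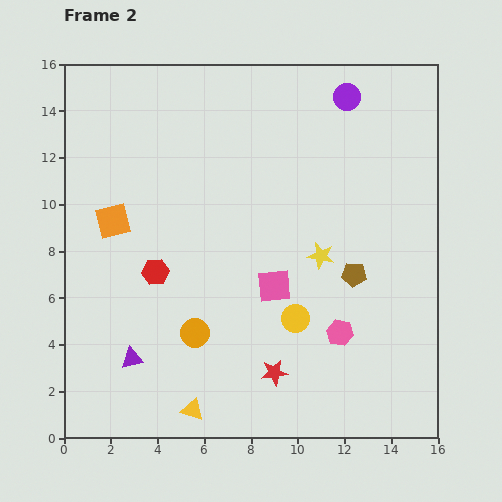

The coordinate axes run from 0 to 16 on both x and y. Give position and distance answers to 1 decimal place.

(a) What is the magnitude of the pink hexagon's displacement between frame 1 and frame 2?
2.8

The pink hexagon moved from (14.6, 4.1) to (11.8, 4.5), a distance of √(2.8² + 0.4²) ≈ 2.8.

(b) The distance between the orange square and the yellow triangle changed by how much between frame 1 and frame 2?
-3.2

Distance in frame 1: 12.0. Distance in frame 2: 8.8.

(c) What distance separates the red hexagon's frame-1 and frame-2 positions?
2.6

The red hexagon moved from (2.4, 9.2) to (3.9, 7.1), a distance of √(1.5² + 2.1²) ≈ 2.6.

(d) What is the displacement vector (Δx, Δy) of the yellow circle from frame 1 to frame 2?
(3.5, 3.0)

The yellow circle was at (6.4, 2.1) in frame 1 and (9.9, 5.1) in frame 2.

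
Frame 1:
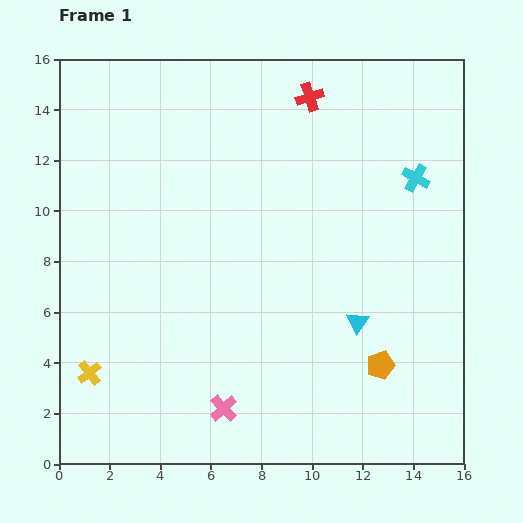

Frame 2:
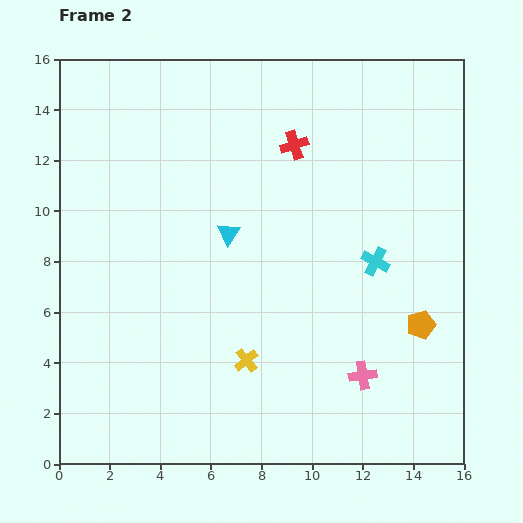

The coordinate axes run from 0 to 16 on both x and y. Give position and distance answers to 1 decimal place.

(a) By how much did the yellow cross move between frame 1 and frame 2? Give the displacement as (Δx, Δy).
(6.2, 0.5)

The yellow cross was at (1.2, 3.6) in frame 1 and (7.4, 4.1) in frame 2.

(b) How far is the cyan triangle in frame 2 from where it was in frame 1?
6.2

The cyan triangle moved from (11.8, 5.6) to (6.7, 9.1), a distance of √(5.1² + 3.5²) ≈ 6.2.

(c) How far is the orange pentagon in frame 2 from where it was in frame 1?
2.3

The orange pentagon moved from (12.7, 3.9) to (14.3, 5.5), a distance of √(1.6² + 1.6²) ≈ 2.3.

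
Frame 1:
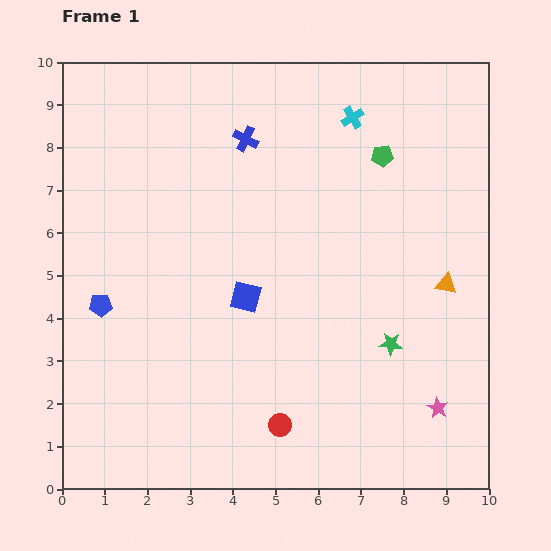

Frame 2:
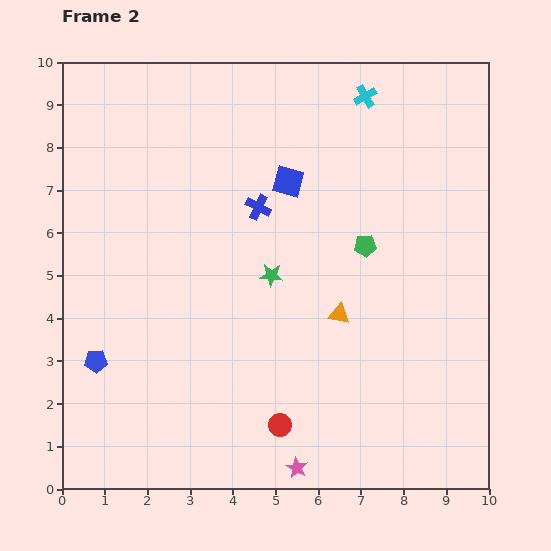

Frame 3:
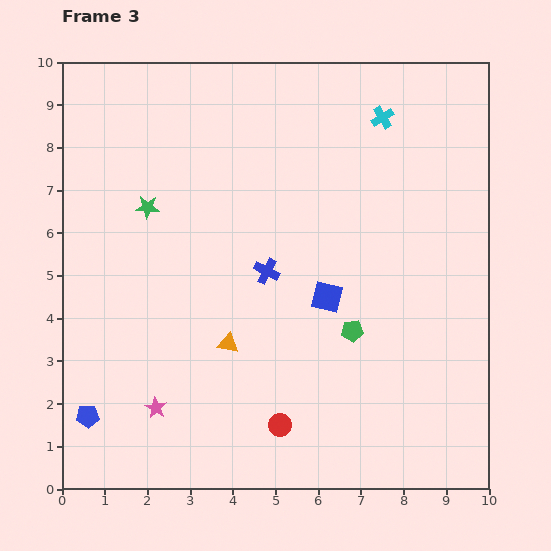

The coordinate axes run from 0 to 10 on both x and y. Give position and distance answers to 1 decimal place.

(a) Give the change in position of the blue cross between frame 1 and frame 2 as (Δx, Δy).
(0.3, -1.6)

The blue cross was at (4.3, 8.2) in frame 1 and (4.6, 6.6) in frame 2.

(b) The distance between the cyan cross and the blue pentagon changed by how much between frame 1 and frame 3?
+2.4

Distance in frame 1: 7.4. Distance in frame 3: 9.8.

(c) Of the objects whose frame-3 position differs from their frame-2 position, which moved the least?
the cyan cross

(moved 0.6)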